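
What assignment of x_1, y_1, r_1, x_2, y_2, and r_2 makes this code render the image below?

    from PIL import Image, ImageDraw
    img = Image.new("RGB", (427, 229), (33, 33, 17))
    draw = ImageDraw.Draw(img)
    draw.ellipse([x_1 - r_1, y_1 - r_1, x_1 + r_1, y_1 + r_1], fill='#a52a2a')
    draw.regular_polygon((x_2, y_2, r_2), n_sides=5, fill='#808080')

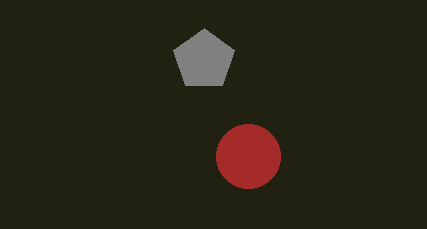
x_1 = 248
y_1 = 156
r_1 = 32
x_2 = 204
y_2 = 60
r_2 = 32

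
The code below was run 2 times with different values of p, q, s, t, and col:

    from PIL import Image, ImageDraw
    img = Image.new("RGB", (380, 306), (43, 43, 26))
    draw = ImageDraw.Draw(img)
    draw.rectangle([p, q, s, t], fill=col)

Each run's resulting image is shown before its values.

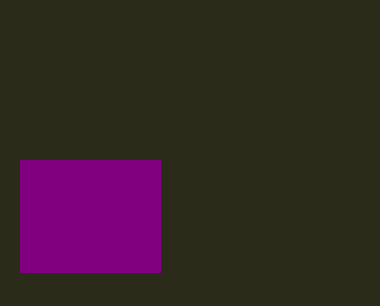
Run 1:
p = 20, q = 160, s = 160, t = 272, col = 'purple'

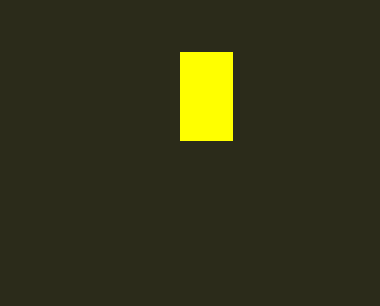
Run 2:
p = 180, q = 52, s = 232, t = 140, col = 'yellow'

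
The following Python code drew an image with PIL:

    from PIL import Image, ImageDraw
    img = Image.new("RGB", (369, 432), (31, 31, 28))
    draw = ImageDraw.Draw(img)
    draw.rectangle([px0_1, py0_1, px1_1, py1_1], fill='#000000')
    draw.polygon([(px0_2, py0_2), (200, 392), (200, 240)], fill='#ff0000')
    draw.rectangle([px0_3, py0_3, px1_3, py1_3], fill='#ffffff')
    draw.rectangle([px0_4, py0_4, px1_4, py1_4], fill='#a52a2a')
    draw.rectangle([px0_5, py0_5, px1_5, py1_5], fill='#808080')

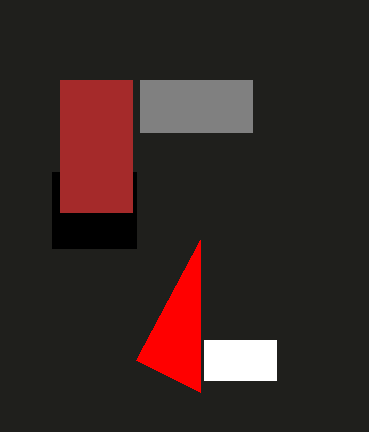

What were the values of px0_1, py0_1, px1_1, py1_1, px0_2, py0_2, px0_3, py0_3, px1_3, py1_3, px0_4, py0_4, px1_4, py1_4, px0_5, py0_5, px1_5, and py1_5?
px0_1 = 52, py0_1 = 172, px1_1 = 136, py1_1 = 248, px0_2 = 136, py0_2 = 360, px0_3 = 204, py0_3 = 340, px1_3 = 276, py1_3 = 380, px0_4 = 60, py0_4 = 80, px1_4 = 132, py1_4 = 212, px0_5 = 140, py0_5 = 80, px1_5 = 252, py1_5 = 132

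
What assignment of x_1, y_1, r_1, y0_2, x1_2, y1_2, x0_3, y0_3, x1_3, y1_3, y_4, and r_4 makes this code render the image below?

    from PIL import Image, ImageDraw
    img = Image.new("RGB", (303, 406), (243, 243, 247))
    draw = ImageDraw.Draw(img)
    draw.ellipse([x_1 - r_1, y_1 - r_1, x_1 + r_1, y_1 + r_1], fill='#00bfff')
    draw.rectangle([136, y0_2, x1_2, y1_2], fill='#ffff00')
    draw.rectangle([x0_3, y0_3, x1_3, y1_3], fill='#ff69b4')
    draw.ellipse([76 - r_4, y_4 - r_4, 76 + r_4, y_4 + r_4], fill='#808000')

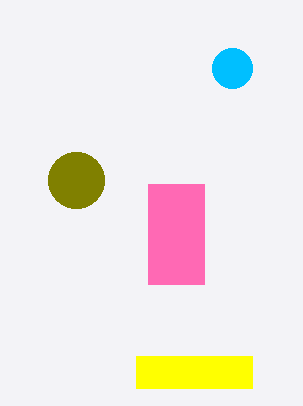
x_1 = 232, y_1 = 68, r_1 = 20, y0_2 = 356, x1_2 = 252, y1_2 = 388, x0_3 = 148, y0_3 = 184, x1_3 = 204, y1_3 = 284, y_4 = 180, r_4 = 28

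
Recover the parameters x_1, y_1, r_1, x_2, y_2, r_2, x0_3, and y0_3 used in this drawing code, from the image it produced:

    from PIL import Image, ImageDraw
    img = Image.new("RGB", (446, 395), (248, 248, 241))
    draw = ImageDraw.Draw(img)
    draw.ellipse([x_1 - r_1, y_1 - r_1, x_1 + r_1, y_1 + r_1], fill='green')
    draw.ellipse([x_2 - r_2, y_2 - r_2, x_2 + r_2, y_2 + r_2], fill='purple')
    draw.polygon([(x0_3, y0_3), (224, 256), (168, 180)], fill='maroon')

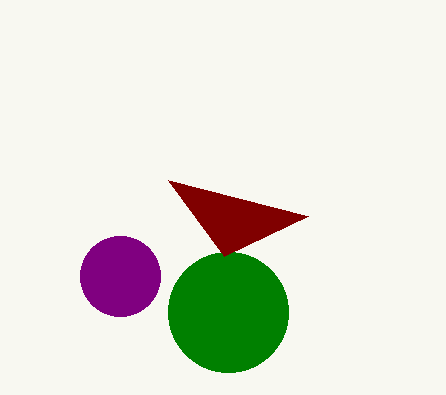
x_1 = 228, y_1 = 312, r_1 = 60, x_2 = 120, y_2 = 276, r_2 = 40, x0_3 = 308, y0_3 = 216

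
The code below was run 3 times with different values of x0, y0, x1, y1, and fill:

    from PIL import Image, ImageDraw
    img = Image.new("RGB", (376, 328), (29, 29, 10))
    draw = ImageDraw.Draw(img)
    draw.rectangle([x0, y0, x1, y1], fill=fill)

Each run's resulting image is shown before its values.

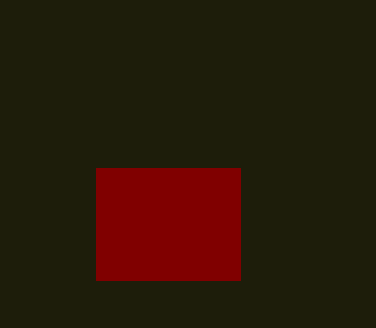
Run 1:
x0 = 96
y0 = 168
x1 = 240
y1 = 280
fill = 'maroon'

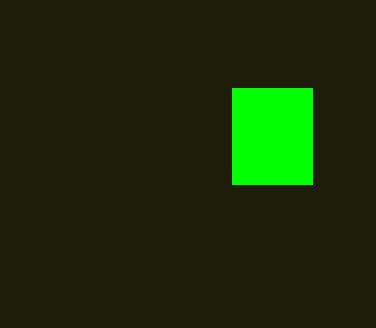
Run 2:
x0 = 232, y0 = 88, x1 = 312, y1 = 184, fill = 'lime'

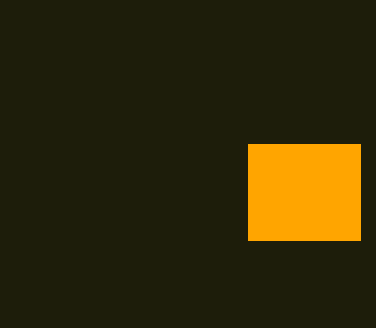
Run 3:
x0 = 248
y0 = 144
x1 = 360
y1 = 240
fill = 'orange'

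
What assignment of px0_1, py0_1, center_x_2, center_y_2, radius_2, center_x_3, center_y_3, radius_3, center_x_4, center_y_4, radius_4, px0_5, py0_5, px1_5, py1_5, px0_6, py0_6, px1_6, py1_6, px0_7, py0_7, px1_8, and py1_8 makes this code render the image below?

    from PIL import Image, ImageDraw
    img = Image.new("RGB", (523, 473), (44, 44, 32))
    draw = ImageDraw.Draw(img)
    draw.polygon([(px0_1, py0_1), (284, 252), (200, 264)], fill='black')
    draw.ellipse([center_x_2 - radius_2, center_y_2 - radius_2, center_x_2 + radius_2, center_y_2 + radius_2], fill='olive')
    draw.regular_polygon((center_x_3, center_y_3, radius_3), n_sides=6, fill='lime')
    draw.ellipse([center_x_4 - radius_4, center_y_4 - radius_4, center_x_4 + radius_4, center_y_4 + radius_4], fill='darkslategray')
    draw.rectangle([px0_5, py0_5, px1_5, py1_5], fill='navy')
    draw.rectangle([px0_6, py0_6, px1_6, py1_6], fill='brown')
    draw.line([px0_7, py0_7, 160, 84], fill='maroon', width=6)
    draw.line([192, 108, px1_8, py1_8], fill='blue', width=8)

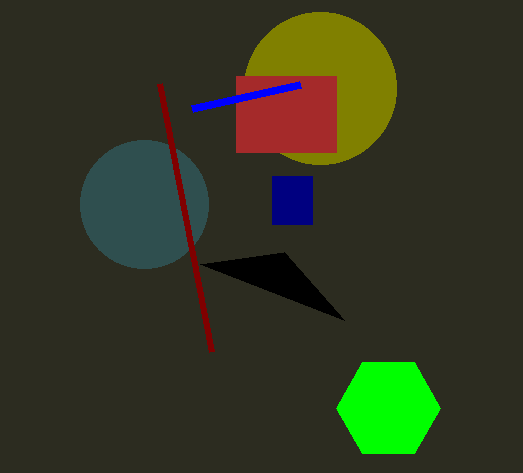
px0_1 = 344; py0_1 = 320; center_x_2 = 320; center_y_2 = 88; radius_2 = 76; center_x_3 = 388; center_y_3 = 408; radius_3 = 52; center_x_4 = 144; center_y_4 = 204; radius_4 = 64; px0_5 = 272; py0_5 = 176; px1_5 = 312; py1_5 = 224; px0_6 = 236; py0_6 = 76; px1_6 = 336; py1_6 = 152; px0_7 = 212; py0_7 = 352; px1_8 = 300; py1_8 = 84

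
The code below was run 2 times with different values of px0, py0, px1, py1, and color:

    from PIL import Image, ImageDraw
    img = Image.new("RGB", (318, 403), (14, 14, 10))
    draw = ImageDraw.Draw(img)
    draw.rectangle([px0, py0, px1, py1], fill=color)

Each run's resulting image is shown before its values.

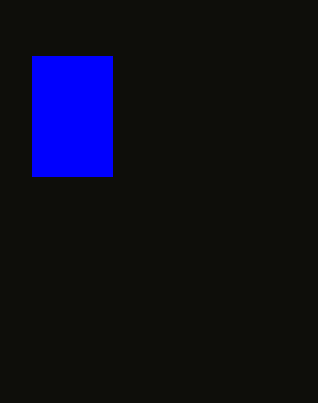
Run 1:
px0 = 32, py0 = 56, px1 = 112, py1 = 176, color = 'blue'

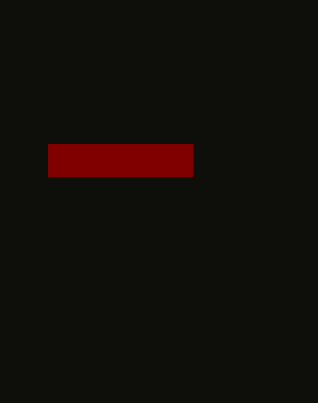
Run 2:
px0 = 48, py0 = 144, px1 = 192, py1 = 176, color = 'maroon'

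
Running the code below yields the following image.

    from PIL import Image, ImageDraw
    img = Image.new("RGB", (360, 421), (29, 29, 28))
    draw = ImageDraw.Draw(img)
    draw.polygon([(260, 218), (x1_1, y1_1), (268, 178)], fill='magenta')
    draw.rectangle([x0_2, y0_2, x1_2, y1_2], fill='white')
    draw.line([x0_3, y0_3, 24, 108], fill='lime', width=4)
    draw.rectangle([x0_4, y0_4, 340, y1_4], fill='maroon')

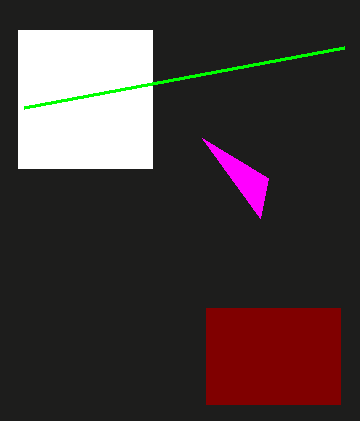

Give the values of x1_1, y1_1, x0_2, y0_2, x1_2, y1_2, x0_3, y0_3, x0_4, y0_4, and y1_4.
x1_1 = 202; y1_1 = 138; x0_2 = 18; y0_2 = 30; x1_2 = 152; y1_2 = 168; x0_3 = 344; y0_3 = 48; x0_4 = 206; y0_4 = 308; y1_4 = 404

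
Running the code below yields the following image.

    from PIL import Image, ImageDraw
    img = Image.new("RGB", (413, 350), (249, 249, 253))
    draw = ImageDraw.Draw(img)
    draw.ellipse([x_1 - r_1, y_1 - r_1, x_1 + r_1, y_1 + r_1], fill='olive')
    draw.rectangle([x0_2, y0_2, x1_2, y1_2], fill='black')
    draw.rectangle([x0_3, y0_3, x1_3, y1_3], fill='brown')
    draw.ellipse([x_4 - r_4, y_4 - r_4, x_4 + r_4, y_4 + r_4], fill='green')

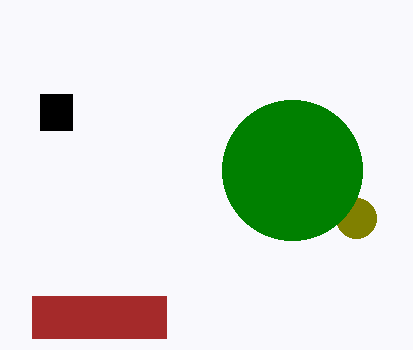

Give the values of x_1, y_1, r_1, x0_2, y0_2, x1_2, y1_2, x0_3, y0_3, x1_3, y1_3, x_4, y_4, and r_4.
x_1 = 356, y_1 = 218, r_1 = 20, x0_2 = 40, y0_2 = 94, x1_2 = 72, y1_2 = 130, x0_3 = 32, y0_3 = 296, x1_3 = 166, y1_3 = 338, x_4 = 292, y_4 = 170, r_4 = 70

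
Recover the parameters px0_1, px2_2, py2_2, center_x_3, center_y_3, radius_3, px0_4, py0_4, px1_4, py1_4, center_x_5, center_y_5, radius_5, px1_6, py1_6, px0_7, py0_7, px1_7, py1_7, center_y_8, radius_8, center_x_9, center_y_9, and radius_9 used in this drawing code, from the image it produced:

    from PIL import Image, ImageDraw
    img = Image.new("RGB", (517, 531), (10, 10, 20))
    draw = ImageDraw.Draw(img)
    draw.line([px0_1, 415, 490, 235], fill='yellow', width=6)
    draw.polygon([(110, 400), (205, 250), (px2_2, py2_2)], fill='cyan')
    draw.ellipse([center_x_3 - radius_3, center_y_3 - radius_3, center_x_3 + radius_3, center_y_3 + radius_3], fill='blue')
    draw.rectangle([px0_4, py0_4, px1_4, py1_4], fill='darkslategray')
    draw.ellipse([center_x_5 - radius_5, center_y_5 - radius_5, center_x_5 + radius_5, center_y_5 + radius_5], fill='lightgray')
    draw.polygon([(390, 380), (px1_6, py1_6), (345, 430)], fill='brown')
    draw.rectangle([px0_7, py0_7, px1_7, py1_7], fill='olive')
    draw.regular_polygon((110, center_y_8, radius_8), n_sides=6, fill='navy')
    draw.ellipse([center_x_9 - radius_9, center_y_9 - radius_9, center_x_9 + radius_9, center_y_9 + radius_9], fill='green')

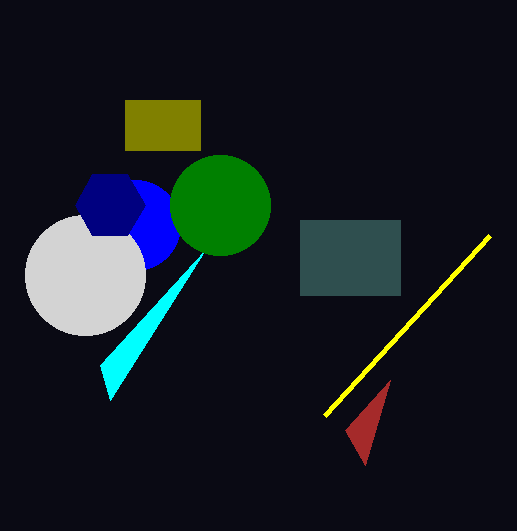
px0_1 = 325
px2_2 = 100
py2_2 = 365
center_x_3 = 135
center_y_3 = 225
radius_3 = 45
px0_4 = 300
py0_4 = 220
px1_4 = 400
py1_4 = 295
center_x_5 = 85
center_y_5 = 275
radius_5 = 60
px1_6 = 365
py1_6 = 465
px0_7 = 125
py0_7 = 100
px1_7 = 200
py1_7 = 150
center_y_8 = 205
radius_8 = 35
center_x_9 = 220
center_y_9 = 205
radius_9 = 50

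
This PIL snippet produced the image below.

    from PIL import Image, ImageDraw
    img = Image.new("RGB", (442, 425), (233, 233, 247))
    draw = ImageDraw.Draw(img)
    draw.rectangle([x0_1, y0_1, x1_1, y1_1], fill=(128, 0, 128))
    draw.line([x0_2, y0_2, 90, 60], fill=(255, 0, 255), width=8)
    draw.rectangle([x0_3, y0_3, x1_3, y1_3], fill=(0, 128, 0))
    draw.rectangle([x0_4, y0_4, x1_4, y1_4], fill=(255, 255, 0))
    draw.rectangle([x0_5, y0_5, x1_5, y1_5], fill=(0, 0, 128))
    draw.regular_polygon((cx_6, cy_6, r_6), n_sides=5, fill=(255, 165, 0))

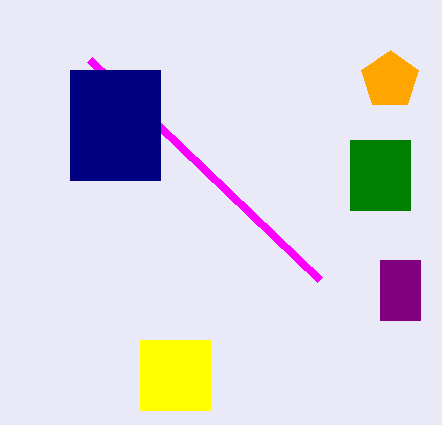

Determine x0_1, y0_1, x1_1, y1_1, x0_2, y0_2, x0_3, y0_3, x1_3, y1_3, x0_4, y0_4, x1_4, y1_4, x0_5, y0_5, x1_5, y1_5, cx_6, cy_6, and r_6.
x0_1 = 380
y0_1 = 260
x1_1 = 420
y1_1 = 320
x0_2 = 320
y0_2 = 280
x0_3 = 350
y0_3 = 140
x1_3 = 410
y1_3 = 210
x0_4 = 140
y0_4 = 340
x1_4 = 210
y1_4 = 410
x0_5 = 70
y0_5 = 70
x1_5 = 160
y1_5 = 180
cx_6 = 390
cy_6 = 80
r_6 = 30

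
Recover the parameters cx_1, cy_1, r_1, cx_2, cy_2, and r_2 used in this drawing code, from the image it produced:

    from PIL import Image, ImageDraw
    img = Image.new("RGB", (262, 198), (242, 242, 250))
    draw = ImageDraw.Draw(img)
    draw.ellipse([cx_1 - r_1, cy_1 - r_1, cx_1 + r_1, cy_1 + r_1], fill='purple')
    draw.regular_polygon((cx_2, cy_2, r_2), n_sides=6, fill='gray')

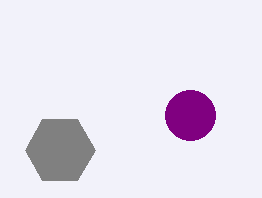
cx_1 = 190, cy_1 = 115, r_1 = 25, cx_2 = 60, cy_2 = 150, r_2 = 35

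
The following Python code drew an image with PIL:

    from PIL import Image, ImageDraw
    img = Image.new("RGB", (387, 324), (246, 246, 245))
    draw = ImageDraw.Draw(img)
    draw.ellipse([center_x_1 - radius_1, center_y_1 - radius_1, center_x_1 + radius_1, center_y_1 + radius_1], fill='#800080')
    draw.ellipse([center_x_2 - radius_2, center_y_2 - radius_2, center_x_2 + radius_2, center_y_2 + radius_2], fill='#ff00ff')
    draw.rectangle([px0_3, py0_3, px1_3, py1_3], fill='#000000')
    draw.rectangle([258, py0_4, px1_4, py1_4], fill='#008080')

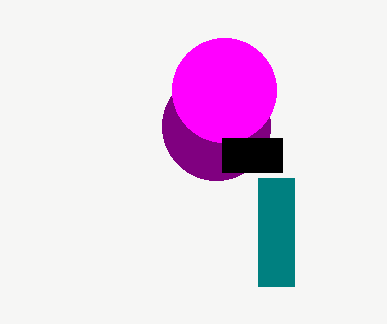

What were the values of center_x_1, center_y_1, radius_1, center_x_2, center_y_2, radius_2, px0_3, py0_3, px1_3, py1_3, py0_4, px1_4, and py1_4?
center_x_1 = 216, center_y_1 = 126, radius_1 = 54, center_x_2 = 224, center_y_2 = 90, radius_2 = 52, px0_3 = 222, py0_3 = 138, px1_3 = 282, py1_3 = 172, py0_4 = 178, px1_4 = 294, py1_4 = 286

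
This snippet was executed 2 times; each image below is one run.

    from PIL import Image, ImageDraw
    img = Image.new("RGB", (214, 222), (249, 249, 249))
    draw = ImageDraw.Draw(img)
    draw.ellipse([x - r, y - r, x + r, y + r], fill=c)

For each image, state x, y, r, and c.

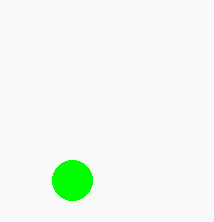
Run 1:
x = 72
y = 180
r = 20
c = 'lime'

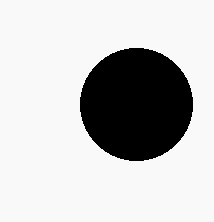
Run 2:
x = 136; y = 104; r = 56; c = 'black'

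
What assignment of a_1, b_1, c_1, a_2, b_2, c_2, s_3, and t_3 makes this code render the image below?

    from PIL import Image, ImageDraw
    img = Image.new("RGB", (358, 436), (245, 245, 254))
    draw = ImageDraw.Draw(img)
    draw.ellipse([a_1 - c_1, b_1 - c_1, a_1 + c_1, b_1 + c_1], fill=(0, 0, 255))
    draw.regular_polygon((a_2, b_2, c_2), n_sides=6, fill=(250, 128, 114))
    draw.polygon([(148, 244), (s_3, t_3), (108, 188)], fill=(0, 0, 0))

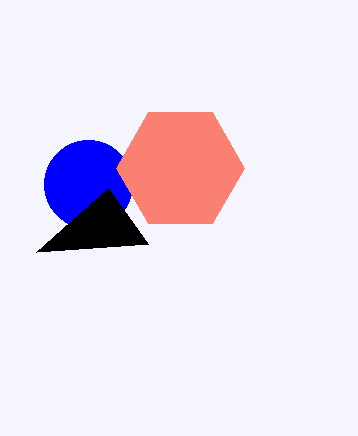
a_1 = 88; b_1 = 184; c_1 = 44; a_2 = 180; b_2 = 168; c_2 = 64; s_3 = 36; t_3 = 252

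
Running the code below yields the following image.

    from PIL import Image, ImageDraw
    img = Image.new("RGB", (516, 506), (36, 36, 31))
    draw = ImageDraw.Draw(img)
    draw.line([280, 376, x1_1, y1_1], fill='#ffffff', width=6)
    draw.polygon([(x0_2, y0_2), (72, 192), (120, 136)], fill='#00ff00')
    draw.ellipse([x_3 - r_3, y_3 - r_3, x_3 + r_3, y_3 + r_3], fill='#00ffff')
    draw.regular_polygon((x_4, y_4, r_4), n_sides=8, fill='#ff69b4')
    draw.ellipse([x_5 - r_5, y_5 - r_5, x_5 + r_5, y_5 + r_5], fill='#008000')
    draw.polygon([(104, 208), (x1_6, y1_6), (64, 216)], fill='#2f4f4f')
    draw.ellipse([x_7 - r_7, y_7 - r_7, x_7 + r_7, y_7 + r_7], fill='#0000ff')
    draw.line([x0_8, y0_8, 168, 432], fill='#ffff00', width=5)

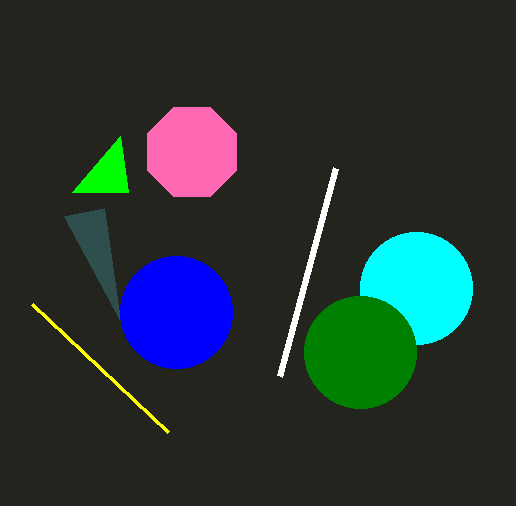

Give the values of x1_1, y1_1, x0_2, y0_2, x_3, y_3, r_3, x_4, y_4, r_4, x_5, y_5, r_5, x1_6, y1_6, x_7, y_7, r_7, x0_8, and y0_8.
x1_1 = 336; y1_1 = 168; x0_2 = 128; y0_2 = 192; x_3 = 416; y_3 = 288; r_3 = 56; x_4 = 192; y_4 = 152; r_4 = 48; x_5 = 360; y_5 = 352; r_5 = 56; x1_6 = 120; y1_6 = 320; x_7 = 176; y_7 = 312; r_7 = 56; x0_8 = 32; y0_8 = 304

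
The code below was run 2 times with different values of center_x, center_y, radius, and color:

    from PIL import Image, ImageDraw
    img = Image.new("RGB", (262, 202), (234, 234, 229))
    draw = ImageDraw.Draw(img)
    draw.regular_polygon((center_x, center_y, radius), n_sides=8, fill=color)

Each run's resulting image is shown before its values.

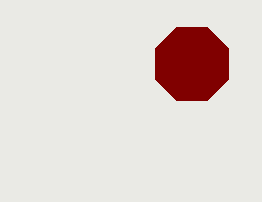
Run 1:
center_x = 192; center_y = 64; radius = 40; color = 'maroon'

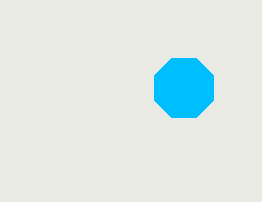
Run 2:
center_x = 184; center_y = 88; radius = 32; color = 'deepskyblue'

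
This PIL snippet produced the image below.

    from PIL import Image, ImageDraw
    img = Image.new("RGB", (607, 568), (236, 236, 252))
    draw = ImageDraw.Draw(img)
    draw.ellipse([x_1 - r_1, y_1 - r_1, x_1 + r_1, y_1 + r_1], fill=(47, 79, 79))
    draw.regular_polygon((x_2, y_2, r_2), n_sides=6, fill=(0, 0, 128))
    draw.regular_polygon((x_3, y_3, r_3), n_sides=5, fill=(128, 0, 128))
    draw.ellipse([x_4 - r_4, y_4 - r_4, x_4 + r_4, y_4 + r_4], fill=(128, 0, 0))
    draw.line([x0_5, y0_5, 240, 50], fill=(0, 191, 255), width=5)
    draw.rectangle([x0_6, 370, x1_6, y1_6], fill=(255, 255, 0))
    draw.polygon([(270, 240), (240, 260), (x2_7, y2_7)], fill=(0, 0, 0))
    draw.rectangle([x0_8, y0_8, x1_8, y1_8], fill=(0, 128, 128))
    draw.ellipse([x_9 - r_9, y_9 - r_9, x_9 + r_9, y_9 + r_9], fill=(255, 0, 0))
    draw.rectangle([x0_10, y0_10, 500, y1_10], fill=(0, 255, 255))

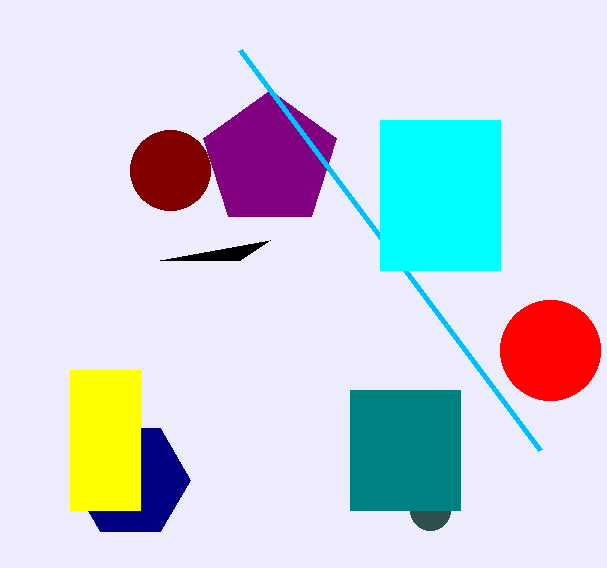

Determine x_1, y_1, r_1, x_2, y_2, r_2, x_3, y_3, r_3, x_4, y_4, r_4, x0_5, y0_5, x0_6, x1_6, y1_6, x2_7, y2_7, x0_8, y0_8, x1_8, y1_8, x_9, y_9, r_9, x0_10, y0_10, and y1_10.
x_1 = 430
y_1 = 510
r_1 = 20
x_2 = 130
y_2 = 480
r_2 = 60
x_3 = 270
y_3 = 160
r_3 = 70
x_4 = 170
y_4 = 170
r_4 = 40
x0_5 = 540
y0_5 = 450
x0_6 = 70
x1_6 = 140
y1_6 = 510
x2_7 = 160
y2_7 = 260
x0_8 = 350
y0_8 = 390
x1_8 = 460
y1_8 = 510
x_9 = 550
y_9 = 350
r_9 = 50
x0_10 = 380
y0_10 = 120
y1_10 = 270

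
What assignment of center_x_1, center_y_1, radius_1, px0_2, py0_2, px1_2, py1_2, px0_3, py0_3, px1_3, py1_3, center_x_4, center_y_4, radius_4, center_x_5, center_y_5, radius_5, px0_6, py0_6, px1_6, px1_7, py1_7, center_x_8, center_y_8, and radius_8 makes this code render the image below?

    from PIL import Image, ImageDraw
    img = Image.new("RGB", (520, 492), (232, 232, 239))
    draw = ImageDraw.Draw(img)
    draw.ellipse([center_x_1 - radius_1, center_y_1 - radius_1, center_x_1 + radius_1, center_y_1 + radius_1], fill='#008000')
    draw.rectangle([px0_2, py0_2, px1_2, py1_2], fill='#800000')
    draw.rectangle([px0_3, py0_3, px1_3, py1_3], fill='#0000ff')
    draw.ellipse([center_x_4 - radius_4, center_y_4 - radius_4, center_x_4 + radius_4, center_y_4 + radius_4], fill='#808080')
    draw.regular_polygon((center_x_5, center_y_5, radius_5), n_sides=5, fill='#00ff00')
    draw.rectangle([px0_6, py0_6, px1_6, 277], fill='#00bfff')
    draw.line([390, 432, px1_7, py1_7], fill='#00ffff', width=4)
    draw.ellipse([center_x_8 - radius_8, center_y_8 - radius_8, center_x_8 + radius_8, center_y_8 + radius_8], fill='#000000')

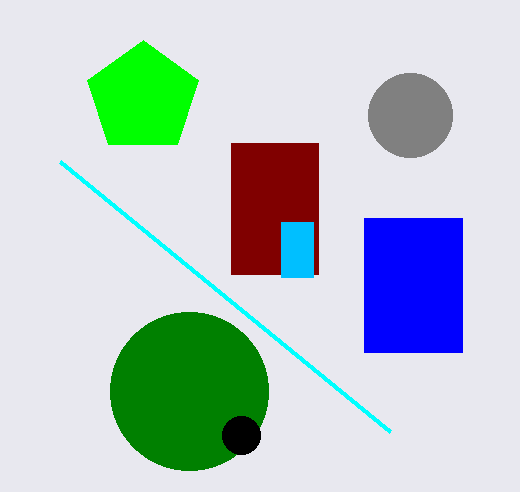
center_x_1 = 189
center_y_1 = 391
radius_1 = 79
px0_2 = 231
py0_2 = 143
px1_2 = 318
py1_2 = 274
px0_3 = 364
py0_3 = 218
px1_3 = 462
py1_3 = 352
center_x_4 = 410
center_y_4 = 115
radius_4 = 42
center_x_5 = 143
center_y_5 = 98
radius_5 = 58
px0_6 = 281
py0_6 = 222
px1_6 = 313
px1_7 = 60
py1_7 = 162
center_x_8 = 241
center_y_8 = 435
radius_8 = 19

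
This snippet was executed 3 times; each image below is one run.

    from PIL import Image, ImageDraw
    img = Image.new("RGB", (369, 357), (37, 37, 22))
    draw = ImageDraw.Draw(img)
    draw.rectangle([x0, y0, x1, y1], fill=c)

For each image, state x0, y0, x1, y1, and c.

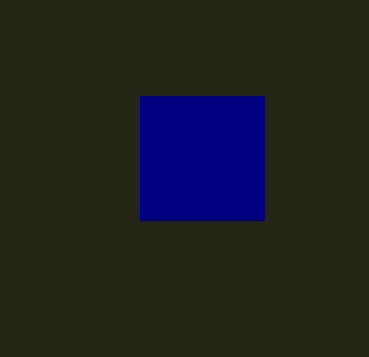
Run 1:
x0 = 140; y0 = 96; x1 = 264; y1 = 220; c = 'navy'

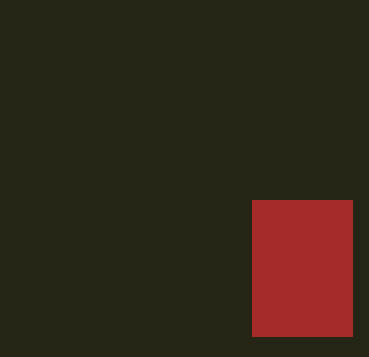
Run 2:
x0 = 252
y0 = 200
x1 = 352
y1 = 336
c = 'brown'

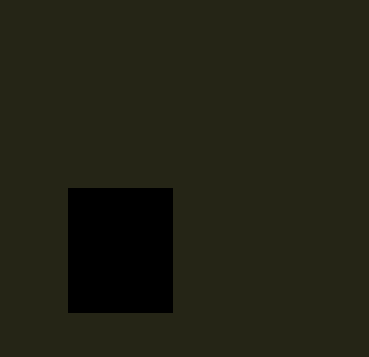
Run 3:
x0 = 68
y0 = 188
x1 = 172
y1 = 312
c = 'black'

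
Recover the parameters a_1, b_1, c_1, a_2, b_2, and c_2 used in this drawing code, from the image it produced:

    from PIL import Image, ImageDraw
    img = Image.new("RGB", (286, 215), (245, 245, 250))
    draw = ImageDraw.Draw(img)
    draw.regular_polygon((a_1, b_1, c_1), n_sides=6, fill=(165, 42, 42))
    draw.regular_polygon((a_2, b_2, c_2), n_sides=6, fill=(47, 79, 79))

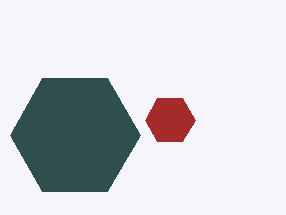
a_1 = 170
b_1 = 120
c_1 = 25
a_2 = 75
b_2 = 135
c_2 = 65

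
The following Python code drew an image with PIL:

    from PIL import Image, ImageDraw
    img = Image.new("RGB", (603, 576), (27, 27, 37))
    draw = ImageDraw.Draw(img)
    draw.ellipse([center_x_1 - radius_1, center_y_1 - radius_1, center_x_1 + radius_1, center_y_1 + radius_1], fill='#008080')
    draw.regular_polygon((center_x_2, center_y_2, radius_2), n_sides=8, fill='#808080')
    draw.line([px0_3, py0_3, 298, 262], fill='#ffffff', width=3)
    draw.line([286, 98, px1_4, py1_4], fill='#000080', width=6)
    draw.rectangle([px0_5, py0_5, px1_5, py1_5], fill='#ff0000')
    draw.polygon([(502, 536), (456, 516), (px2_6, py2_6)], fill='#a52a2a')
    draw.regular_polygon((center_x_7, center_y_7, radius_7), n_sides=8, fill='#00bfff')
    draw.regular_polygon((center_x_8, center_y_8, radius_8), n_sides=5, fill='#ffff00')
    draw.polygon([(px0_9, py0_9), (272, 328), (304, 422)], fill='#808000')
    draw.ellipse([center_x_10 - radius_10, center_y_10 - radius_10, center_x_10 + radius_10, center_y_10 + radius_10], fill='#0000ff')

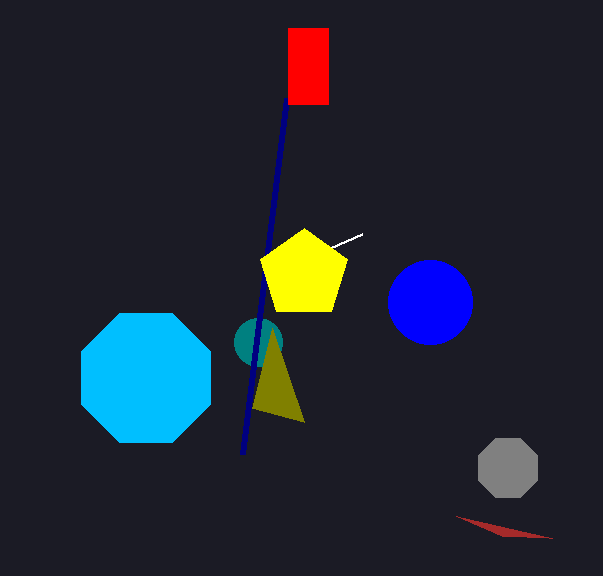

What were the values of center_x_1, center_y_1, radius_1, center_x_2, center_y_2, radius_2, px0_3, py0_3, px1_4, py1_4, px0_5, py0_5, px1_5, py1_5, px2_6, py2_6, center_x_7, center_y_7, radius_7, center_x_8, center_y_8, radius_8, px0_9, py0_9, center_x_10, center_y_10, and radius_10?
center_x_1 = 258, center_y_1 = 342, radius_1 = 24, center_x_2 = 508, center_y_2 = 468, radius_2 = 32, px0_3 = 362, py0_3 = 234, px1_4 = 242, py1_4 = 454, px0_5 = 288, py0_5 = 28, px1_5 = 328, py1_5 = 104, px2_6 = 552, py2_6 = 538, center_x_7 = 146, center_y_7 = 378, radius_7 = 70, center_x_8 = 304, center_y_8 = 274, radius_8 = 46, px0_9 = 252, py0_9 = 408, center_x_10 = 430, center_y_10 = 302, radius_10 = 42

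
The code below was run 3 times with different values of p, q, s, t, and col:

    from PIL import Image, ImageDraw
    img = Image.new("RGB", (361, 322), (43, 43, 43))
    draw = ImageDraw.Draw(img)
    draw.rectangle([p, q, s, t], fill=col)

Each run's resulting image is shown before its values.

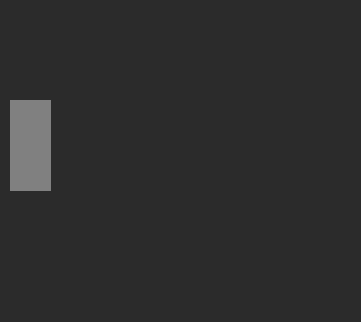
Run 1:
p = 10, q = 100, s = 50, t = 190, col = 'gray'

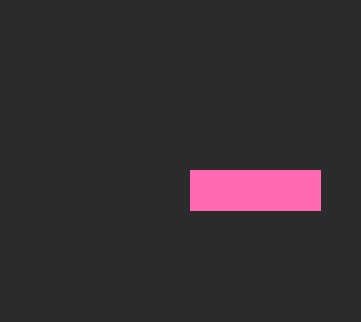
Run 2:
p = 190
q = 170
s = 320
t = 210
col = 'hotpink'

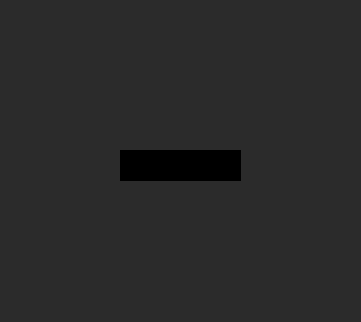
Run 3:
p = 120
q = 150
s = 240
t = 180
col = 'black'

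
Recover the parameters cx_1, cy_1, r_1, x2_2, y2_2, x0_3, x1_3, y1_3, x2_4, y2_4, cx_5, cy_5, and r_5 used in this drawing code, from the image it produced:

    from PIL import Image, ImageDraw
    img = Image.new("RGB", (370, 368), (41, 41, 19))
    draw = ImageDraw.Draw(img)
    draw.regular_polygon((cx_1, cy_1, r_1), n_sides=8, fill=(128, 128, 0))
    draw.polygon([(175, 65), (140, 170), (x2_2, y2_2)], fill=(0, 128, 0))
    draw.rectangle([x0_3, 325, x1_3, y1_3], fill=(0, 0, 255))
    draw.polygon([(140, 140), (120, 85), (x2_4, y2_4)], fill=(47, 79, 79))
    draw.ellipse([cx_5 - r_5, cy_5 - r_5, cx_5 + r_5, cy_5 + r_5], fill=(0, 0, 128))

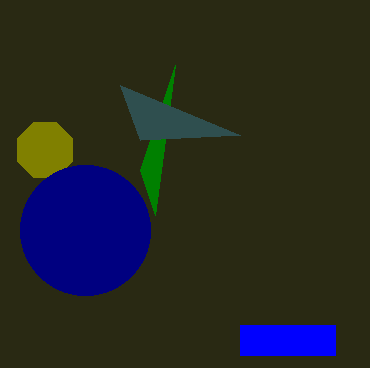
cx_1 = 45; cy_1 = 150; r_1 = 30; x2_2 = 155; y2_2 = 215; x0_3 = 240; x1_3 = 335; y1_3 = 355; x2_4 = 240; y2_4 = 135; cx_5 = 85; cy_5 = 230; r_5 = 65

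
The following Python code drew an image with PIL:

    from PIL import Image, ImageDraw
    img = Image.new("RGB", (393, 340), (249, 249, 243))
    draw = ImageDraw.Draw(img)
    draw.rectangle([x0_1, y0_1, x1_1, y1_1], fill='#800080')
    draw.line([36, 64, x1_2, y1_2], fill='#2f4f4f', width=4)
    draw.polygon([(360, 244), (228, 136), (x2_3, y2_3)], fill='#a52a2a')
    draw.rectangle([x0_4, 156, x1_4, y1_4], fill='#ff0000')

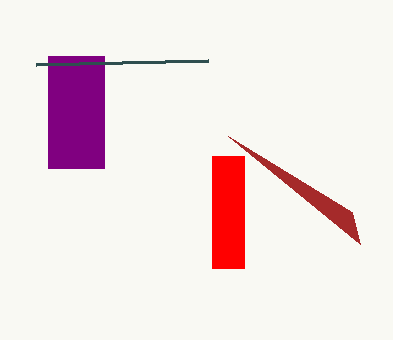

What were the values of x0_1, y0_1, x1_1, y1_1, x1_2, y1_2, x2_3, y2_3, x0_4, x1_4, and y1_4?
x0_1 = 48, y0_1 = 56, x1_1 = 104, y1_1 = 168, x1_2 = 208, y1_2 = 60, x2_3 = 352, y2_3 = 212, x0_4 = 212, x1_4 = 244, y1_4 = 268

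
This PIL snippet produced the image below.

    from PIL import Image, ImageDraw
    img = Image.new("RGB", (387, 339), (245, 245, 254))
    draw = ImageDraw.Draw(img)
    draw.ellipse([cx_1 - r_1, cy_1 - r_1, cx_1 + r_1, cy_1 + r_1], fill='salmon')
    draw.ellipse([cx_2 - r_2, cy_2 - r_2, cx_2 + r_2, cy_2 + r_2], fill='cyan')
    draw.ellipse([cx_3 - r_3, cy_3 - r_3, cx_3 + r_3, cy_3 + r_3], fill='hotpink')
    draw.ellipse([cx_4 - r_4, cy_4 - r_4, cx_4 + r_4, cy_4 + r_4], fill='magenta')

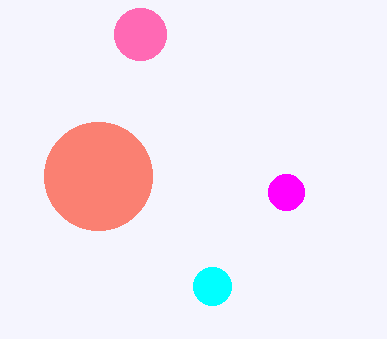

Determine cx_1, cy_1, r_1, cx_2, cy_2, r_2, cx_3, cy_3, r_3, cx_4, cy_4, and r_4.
cx_1 = 98
cy_1 = 176
r_1 = 54
cx_2 = 212
cy_2 = 286
r_2 = 19
cx_3 = 140
cy_3 = 34
r_3 = 26
cx_4 = 286
cy_4 = 192
r_4 = 18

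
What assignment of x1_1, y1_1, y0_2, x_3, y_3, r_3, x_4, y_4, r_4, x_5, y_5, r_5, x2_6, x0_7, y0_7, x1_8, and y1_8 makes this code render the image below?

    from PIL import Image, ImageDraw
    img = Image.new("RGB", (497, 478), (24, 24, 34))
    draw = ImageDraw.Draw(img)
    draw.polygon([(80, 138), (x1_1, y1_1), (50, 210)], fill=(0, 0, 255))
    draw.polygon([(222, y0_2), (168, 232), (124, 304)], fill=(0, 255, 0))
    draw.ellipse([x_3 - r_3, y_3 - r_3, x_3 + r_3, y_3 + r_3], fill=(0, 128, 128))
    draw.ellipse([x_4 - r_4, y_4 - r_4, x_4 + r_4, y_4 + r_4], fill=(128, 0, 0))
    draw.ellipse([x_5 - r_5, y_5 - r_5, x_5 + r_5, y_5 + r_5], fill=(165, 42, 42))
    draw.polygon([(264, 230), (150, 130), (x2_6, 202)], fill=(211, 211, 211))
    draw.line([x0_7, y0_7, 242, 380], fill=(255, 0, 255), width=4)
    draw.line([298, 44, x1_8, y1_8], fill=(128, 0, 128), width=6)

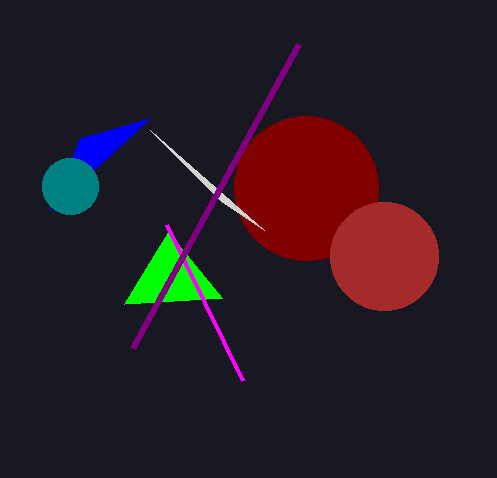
x1_1 = 150, y1_1 = 118, y0_2 = 298, x_3 = 70, y_3 = 186, r_3 = 28, x_4 = 306, y_4 = 188, r_4 = 72, x_5 = 384, y_5 = 256, r_5 = 54, x2_6 = 222, x0_7 = 166, y0_7 = 224, x1_8 = 132, y1_8 = 348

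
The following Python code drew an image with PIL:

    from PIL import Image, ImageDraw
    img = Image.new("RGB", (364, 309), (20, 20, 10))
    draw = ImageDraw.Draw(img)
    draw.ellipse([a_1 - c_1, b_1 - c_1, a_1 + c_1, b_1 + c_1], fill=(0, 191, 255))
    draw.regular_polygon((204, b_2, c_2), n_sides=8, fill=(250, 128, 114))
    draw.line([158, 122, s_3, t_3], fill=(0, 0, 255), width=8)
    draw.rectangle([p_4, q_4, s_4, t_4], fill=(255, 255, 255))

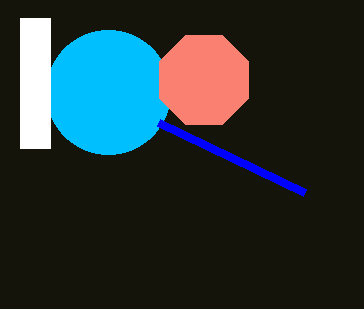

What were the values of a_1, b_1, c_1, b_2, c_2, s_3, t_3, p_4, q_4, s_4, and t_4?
a_1 = 108
b_1 = 92
c_1 = 62
b_2 = 80
c_2 = 48
s_3 = 304
t_3 = 192
p_4 = 20
q_4 = 18
s_4 = 50
t_4 = 148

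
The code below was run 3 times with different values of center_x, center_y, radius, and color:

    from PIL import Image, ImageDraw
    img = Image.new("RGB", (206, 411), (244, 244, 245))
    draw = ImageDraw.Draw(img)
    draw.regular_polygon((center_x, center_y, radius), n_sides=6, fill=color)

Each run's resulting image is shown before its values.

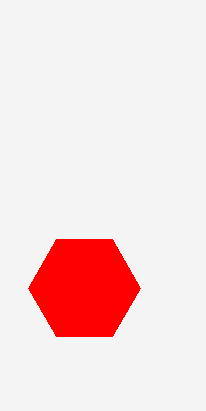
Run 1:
center_x = 84; center_y = 288; radius = 56; color = 'red'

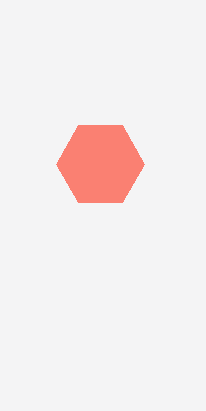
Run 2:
center_x = 100; center_y = 164; radius = 44; color = 'salmon'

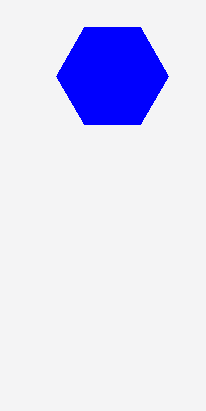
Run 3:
center_x = 112
center_y = 76
radius = 56
color = 'blue'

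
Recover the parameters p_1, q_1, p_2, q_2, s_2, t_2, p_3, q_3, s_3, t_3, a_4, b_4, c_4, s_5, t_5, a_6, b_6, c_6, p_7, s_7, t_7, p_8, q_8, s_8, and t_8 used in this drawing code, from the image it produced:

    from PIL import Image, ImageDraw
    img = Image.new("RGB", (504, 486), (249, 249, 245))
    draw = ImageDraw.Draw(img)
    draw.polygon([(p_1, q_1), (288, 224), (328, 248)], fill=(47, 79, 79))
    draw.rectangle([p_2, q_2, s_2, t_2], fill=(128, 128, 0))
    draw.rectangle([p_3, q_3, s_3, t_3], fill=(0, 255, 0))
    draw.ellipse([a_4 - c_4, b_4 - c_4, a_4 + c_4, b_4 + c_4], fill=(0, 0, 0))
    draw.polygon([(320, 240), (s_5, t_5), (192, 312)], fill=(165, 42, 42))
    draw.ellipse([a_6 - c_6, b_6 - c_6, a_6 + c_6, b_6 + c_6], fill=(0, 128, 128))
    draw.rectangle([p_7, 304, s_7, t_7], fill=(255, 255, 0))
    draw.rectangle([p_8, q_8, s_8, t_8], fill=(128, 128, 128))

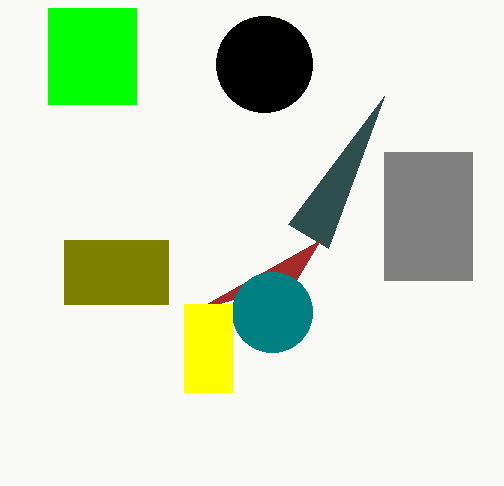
p_1 = 384, q_1 = 96, p_2 = 64, q_2 = 240, s_2 = 168, t_2 = 304, p_3 = 48, q_3 = 8, s_3 = 136, t_3 = 104, a_4 = 264, b_4 = 64, c_4 = 48, s_5 = 296, t_5 = 280, a_6 = 272, b_6 = 312, c_6 = 40, p_7 = 184, s_7 = 232, t_7 = 392, p_8 = 384, q_8 = 152, s_8 = 472, t_8 = 280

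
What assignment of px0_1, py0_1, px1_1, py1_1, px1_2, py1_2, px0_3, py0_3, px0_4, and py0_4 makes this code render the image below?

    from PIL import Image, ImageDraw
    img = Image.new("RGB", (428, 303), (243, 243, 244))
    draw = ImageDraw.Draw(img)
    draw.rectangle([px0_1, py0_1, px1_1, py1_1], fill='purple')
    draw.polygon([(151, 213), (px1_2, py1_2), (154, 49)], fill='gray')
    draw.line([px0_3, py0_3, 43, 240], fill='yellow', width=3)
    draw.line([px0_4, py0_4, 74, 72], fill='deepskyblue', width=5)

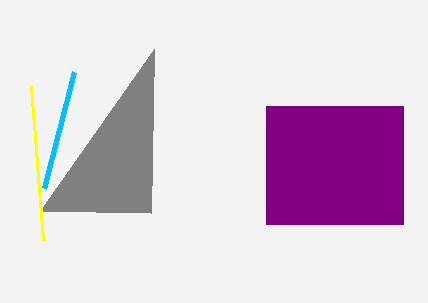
px0_1 = 266
py0_1 = 106
px1_1 = 403
py1_1 = 224
px1_2 = 40
py1_2 = 211
px0_3 = 31
py0_3 = 86
px0_4 = 44
py0_4 = 188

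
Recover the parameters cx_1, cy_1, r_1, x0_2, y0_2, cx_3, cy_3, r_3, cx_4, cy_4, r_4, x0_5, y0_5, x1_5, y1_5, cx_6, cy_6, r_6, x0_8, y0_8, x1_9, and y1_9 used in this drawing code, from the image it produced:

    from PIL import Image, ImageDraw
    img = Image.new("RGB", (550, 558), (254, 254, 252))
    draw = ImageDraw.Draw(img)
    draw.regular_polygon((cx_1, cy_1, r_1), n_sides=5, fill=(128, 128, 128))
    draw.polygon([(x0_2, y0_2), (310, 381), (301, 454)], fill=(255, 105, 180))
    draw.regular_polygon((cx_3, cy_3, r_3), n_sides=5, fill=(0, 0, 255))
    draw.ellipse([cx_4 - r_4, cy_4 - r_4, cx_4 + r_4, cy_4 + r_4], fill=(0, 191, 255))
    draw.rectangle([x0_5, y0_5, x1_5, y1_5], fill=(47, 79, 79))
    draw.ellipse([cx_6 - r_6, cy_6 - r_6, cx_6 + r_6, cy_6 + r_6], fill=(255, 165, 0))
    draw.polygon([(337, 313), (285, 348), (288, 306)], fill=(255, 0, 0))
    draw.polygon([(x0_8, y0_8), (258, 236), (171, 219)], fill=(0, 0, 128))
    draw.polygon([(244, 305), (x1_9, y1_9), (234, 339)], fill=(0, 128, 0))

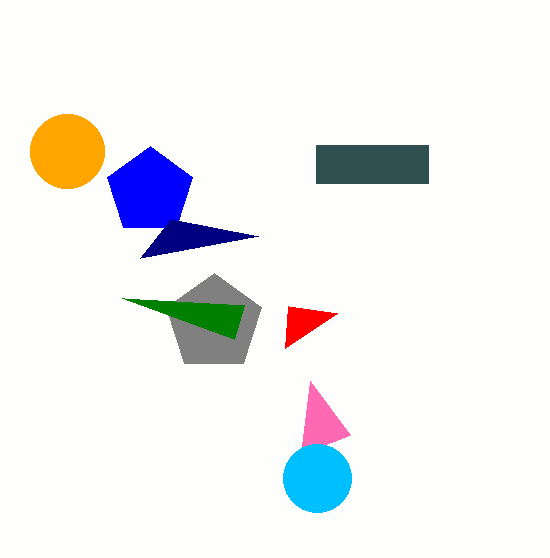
cx_1 = 214
cy_1 = 323
r_1 = 50
x0_2 = 350
y0_2 = 435
cx_3 = 150
cy_3 = 191
r_3 = 45
cx_4 = 317
cy_4 = 478
r_4 = 34
x0_5 = 316
y0_5 = 145
x1_5 = 428
y1_5 = 183
cx_6 = 67
cy_6 = 151
r_6 = 37
x0_8 = 140
y0_8 = 258
x1_9 = 122
y1_9 = 298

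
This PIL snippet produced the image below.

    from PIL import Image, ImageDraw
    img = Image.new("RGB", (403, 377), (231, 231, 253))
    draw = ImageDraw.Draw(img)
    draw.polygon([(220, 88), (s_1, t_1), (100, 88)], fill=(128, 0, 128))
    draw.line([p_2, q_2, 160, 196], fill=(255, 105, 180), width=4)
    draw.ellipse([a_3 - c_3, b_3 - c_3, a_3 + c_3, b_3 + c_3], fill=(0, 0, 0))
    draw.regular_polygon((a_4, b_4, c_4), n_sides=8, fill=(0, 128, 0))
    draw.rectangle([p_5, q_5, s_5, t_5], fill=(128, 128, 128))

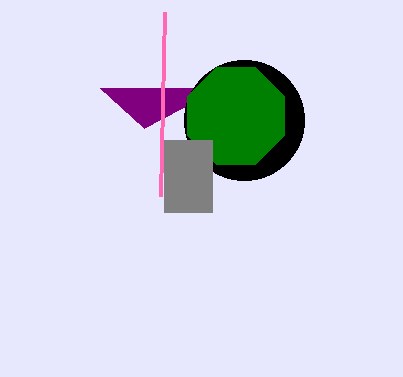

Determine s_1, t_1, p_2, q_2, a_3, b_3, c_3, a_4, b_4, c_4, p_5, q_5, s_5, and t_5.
s_1 = 144
t_1 = 128
p_2 = 164
q_2 = 12
a_3 = 244
b_3 = 120
c_3 = 60
a_4 = 236
b_4 = 116
c_4 = 52
p_5 = 164
q_5 = 140
s_5 = 212
t_5 = 212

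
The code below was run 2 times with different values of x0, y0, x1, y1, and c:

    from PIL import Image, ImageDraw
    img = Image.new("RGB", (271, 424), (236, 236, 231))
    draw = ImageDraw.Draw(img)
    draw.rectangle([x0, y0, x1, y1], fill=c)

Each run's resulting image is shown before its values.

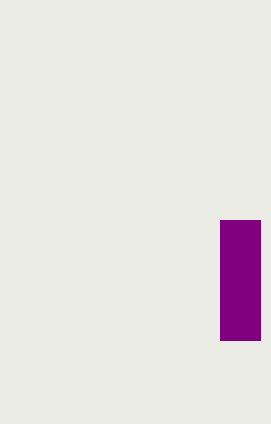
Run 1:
x0 = 220, y0 = 220, x1 = 260, y1 = 340, c = 'purple'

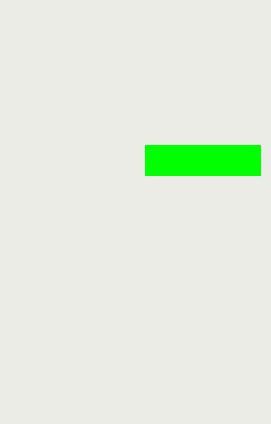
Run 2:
x0 = 145
y0 = 145
x1 = 260
y1 = 175
c = 'lime'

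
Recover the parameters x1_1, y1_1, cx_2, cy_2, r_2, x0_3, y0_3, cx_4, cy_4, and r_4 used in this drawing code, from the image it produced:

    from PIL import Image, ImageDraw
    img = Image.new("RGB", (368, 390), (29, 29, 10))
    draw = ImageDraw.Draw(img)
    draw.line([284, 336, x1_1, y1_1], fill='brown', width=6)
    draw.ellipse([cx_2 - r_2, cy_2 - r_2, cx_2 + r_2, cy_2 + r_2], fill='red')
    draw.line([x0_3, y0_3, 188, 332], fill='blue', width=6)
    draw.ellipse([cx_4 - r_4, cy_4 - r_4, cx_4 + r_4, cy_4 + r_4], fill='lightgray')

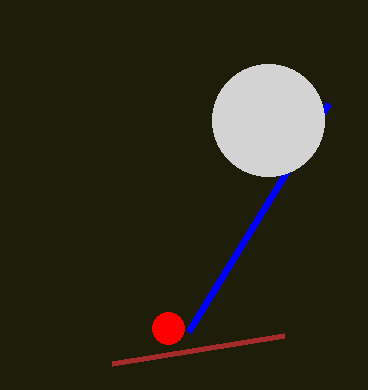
x1_1 = 112, y1_1 = 364, cx_2 = 168, cy_2 = 328, r_2 = 16, x0_3 = 328, y0_3 = 104, cx_4 = 268, cy_4 = 120, r_4 = 56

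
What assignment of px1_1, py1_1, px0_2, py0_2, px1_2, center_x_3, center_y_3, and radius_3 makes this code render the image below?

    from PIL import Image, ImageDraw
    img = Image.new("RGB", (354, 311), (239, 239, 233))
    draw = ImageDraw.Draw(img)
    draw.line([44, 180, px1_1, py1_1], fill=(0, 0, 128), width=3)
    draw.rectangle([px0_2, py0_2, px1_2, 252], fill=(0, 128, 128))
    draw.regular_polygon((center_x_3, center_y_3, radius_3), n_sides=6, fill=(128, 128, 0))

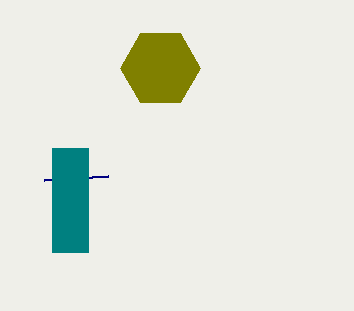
px1_1 = 108; py1_1 = 176; px0_2 = 52; py0_2 = 148; px1_2 = 88; center_x_3 = 160; center_y_3 = 68; radius_3 = 40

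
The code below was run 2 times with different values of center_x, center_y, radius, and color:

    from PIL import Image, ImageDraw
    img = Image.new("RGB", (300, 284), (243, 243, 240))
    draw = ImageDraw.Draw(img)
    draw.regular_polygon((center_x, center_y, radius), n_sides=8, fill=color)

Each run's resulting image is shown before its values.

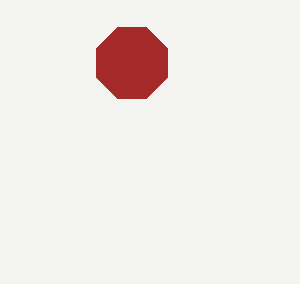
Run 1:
center_x = 132; center_y = 63; radius = 38; color = 'brown'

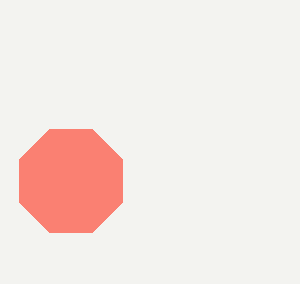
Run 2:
center_x = 71; center_y = 181; radius = 56; color = 'salmon'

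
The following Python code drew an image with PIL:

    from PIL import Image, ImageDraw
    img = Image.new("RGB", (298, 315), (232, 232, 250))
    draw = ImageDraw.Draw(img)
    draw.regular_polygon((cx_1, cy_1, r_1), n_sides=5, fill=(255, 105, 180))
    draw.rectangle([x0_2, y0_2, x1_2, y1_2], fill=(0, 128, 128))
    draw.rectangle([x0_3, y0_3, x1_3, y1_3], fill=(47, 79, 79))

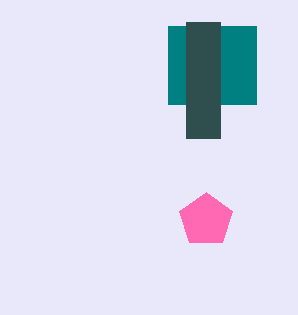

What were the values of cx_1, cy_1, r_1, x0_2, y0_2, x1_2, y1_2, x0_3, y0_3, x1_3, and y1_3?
cx_1 = 206
cy_1 = 220
r_1 = 28
x0_2 = 168
y0_2 = 26
x1_2 = 256
y1_2 = 104
x0_3 = 186
y0_3 = 22
x1_3 = 220
y1_3 = 138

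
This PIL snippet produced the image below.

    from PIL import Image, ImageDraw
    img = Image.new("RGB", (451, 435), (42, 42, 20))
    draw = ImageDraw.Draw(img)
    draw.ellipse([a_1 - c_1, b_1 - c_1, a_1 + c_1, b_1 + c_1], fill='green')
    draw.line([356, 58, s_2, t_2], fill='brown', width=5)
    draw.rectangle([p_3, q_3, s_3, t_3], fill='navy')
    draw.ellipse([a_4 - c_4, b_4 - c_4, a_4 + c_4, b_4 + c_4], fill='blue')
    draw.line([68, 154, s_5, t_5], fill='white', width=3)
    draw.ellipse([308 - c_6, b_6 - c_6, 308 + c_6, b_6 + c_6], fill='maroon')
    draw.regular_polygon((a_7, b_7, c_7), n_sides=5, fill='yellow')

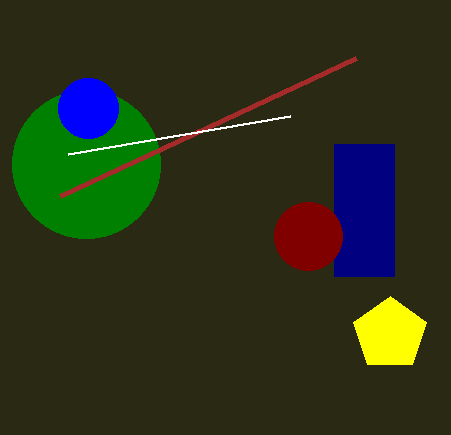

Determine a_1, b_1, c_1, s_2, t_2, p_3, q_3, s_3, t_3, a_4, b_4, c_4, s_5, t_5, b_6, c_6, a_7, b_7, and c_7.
a_1 = 86; b_1 = 164; c_1 = 74; s_2 = 60; t_2 = 196; p_3 = 334; q_3 = 144; s_3 = 394; t_3 = 276; a_4 = 88; b_4 = 108; c_4 = 30; s_5 = 290; t_5 = 116; b_6 = 236; c_6 = 34; a_7 = 390; b_7 = 334; c_7 = 38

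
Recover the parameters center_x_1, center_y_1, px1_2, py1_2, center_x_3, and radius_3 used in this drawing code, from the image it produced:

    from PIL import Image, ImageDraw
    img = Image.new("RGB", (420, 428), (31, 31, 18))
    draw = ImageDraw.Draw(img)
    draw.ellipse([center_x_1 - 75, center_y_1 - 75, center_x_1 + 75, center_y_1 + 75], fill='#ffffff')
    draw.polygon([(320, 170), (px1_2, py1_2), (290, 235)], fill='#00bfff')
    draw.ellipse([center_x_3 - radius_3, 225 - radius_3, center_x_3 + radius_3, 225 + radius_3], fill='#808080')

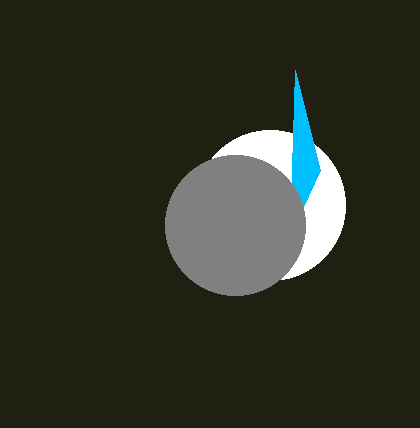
center_x_1 = 270
center_y_1 = 205
px1_2 = 295
py1_2 = 70
center_x_3 = 235
radius_3 = 70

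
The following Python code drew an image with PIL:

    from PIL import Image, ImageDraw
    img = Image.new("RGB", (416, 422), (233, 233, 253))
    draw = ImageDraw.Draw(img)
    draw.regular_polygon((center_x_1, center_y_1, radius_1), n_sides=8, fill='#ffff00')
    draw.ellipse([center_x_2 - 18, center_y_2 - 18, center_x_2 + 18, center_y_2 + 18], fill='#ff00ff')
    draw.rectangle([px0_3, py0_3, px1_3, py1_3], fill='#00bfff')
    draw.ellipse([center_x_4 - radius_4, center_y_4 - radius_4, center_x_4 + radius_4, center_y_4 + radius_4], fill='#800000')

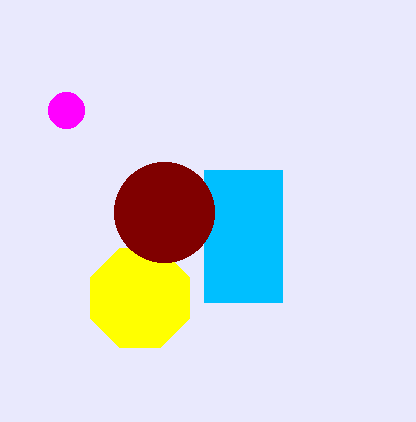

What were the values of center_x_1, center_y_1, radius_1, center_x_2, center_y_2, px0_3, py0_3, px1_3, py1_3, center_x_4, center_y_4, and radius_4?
center_x_1 = 140, center_y_1 = 298, radius_1 = 54, center_x_2 = 66, center_y_2 = 110, px0_3 = 204, py0_3 = 170, px1_3 = 282, py1_3 = 302, center_x_4 = 164, center_y_4 = 212, radius_4 = 50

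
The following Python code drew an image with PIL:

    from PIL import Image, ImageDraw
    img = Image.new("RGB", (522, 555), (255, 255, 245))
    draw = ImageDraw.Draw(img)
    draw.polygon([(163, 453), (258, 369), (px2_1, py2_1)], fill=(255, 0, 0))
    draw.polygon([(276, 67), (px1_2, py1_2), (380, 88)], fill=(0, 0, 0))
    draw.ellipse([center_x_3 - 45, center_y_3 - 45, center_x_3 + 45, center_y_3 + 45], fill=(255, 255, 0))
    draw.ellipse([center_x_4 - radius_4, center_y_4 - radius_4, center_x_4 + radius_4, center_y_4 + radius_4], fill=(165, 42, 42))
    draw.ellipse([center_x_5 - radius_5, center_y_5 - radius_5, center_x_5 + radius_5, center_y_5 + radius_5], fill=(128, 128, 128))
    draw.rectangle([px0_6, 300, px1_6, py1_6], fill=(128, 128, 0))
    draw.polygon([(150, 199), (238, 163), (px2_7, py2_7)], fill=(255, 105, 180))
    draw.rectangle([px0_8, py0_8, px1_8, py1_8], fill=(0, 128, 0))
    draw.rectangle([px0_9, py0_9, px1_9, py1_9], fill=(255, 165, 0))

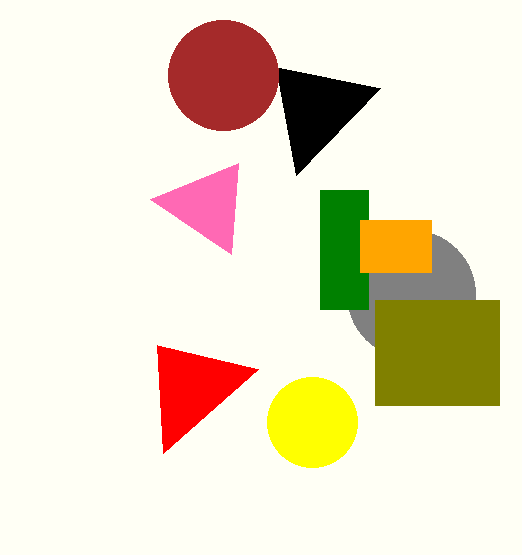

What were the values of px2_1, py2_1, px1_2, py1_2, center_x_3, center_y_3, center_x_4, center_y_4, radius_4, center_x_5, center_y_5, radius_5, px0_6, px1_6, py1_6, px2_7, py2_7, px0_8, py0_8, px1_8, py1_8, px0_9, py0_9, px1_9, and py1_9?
px2_1 = 157, py2_1 = 345, px1_2 = 296, py1_2 = 175, center_x_3 = 312, center_y_3 = 422, center_x_4 = 223, center_y_4 = 75, radius_4 = 55, center_x_5 = 411, center_y_5 = 294, radius_5 = 64, px0_6 = 375, px1_6 = 499, py1_6 = 405, px2_7 = 231, py2_7 = 254, px0_8 = 320, py0_8 = 190, px1_8 = 368, py1_8 = 309, px0_9 = 360, py0_9 = 220, px1_9 = 431, py1_9 = 272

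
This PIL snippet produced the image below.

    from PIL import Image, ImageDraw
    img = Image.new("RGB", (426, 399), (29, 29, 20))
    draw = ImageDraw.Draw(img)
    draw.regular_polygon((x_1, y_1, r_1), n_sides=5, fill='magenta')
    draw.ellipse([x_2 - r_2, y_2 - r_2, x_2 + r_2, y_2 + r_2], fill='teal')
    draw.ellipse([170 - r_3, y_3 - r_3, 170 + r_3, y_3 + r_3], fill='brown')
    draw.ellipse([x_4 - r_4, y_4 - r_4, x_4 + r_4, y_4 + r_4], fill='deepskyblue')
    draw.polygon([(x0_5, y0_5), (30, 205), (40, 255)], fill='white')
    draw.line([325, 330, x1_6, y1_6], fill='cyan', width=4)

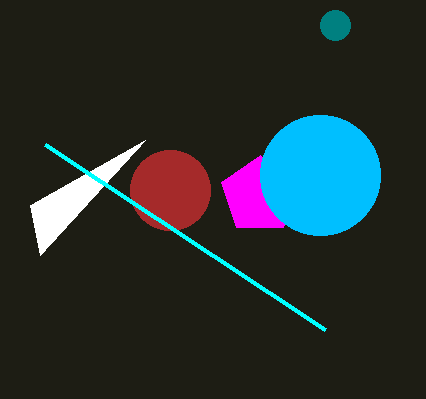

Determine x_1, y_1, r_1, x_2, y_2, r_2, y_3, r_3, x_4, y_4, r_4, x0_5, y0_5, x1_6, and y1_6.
x_1 = 260
y_1 = 195
r_1 = 40
x_2 = 335
y_2 = 25
r_2 = 15
y_3 = 190
r_3 = 40
x_4 = 320
y_4 = 175
r_4 = 60
x0_5 = 145
y0_5 = 140
x1_6 = 45
y1_6 = 145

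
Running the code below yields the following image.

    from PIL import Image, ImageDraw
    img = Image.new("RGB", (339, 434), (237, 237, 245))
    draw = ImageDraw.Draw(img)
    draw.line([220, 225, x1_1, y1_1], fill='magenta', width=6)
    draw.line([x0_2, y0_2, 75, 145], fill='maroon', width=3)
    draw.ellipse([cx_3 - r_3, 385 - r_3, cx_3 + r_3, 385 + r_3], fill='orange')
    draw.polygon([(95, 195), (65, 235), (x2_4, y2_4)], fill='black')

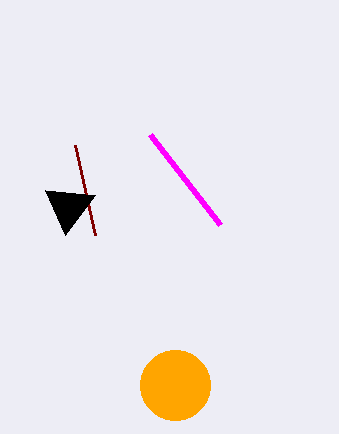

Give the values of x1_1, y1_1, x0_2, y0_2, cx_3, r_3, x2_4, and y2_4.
x1_1 = 150; y1_1 = 135; x0_2 = 95; y0_2 = 235; cx_3 = 175; r_3 = 35; x2_4 = 45; y2_4 = 190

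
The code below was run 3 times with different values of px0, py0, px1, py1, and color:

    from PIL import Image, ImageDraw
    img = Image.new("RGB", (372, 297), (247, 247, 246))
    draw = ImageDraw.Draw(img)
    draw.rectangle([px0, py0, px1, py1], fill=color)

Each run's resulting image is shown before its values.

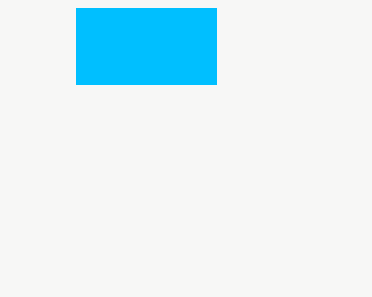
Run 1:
px0 = 76
py0 = 8
px1 = 216
py1 = 84
color = 'deepskyblue'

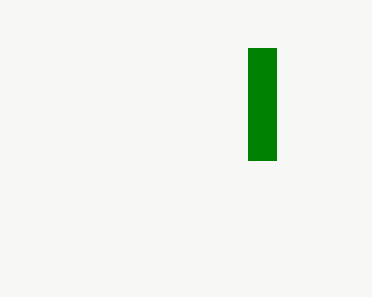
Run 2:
px0 = 248, py0 = 48, px1 = 276, py1 = 160, color = 'green'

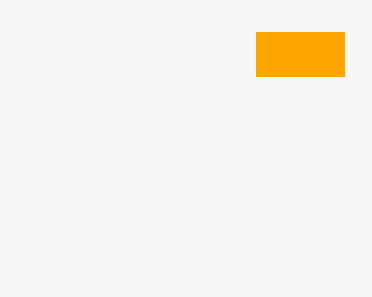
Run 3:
px0 = 256
py0 = 32
px1 = 344
py1 = 76
color = 'orange'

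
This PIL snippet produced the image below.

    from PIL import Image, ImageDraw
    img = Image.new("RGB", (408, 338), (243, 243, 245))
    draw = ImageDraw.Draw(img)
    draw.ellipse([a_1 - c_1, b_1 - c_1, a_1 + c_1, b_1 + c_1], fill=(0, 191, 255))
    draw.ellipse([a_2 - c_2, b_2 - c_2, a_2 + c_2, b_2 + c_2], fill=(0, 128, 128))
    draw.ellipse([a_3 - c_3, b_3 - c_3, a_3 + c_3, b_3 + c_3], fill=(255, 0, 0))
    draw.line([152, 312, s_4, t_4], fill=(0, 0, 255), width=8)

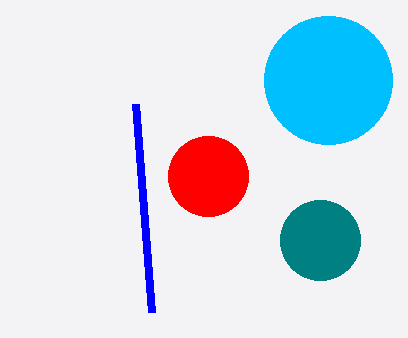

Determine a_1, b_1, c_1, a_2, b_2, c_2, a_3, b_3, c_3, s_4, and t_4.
a_1 = 328
b_1 = 80
c_1 = 64
a_2 = 320
b_2 = 240
c_2 = 40
a_3 = 208
b_3 = 176
c_3 = 40
s_4 = 136
t_4 = 104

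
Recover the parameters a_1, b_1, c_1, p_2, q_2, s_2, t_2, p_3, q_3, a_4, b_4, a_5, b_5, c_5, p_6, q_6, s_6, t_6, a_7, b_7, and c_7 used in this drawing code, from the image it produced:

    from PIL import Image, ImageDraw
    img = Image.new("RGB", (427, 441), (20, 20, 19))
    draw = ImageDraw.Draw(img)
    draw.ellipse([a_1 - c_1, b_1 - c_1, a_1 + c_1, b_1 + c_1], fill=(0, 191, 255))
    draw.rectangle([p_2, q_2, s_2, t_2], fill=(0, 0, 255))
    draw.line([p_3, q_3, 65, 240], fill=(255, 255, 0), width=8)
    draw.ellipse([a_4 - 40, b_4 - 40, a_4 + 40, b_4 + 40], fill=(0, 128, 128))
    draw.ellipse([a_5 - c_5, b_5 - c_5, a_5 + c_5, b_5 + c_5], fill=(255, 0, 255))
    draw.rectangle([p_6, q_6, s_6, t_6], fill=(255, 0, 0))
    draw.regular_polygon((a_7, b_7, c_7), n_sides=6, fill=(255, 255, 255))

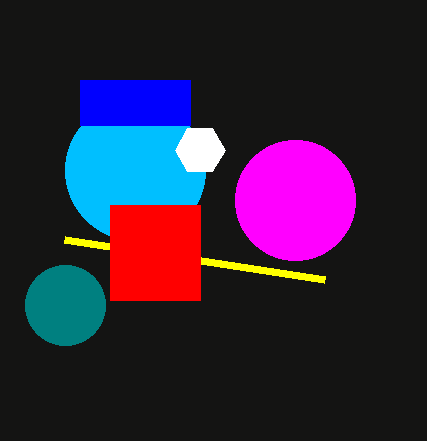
a_1 = 135
b_1 = 170
c_1 = 70
p_2 = 80
q_2 = 80
s_2 = 190
t_2 = 125
p_3 = 325
q_3 = 280
a_4 = 65
b_4 = 305
a_5 = 295
b_5 = 200
c_5 = 60
p_6 = 110
q_6 = 205
s_6 = 200
t_6 = 300
a_7 = 200
b_7 = 150
c_7 = 25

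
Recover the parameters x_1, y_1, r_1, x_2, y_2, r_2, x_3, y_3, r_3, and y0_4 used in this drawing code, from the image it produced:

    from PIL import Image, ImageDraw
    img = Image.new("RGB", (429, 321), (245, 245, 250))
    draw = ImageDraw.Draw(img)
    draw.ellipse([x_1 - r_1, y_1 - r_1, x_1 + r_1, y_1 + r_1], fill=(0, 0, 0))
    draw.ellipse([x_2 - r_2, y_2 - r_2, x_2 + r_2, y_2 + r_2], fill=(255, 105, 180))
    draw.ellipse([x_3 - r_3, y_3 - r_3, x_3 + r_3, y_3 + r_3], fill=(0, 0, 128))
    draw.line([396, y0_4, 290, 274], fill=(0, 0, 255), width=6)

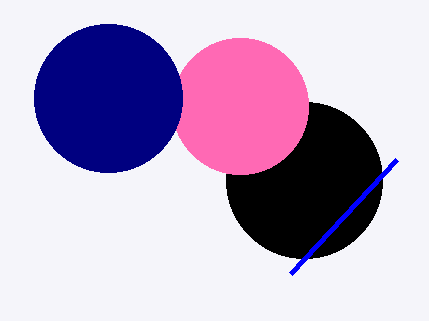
x_1 = 304, y_1 = 180, r_1 = 78, x_2 = 240, y_2 = 106, r_2 = 68, x_3 = 108, y_3 = 98, r_3 = 74, y0_4 = 160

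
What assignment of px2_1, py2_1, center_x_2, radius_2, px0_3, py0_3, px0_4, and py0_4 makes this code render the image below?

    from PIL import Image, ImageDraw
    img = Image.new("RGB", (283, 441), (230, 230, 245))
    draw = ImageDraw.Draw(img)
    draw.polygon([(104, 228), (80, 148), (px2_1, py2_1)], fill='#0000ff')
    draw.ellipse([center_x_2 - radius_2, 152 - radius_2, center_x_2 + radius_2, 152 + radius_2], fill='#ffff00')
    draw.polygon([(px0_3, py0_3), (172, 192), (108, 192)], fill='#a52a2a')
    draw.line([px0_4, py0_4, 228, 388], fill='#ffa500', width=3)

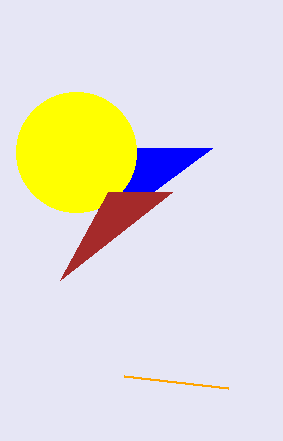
px2_1 = 212, py2_1 = 148, center_x_2 = 76, radius_2 = 60, px0_3 = 60, py0_3 = 280, px0_4 = 124, py0_4 = 376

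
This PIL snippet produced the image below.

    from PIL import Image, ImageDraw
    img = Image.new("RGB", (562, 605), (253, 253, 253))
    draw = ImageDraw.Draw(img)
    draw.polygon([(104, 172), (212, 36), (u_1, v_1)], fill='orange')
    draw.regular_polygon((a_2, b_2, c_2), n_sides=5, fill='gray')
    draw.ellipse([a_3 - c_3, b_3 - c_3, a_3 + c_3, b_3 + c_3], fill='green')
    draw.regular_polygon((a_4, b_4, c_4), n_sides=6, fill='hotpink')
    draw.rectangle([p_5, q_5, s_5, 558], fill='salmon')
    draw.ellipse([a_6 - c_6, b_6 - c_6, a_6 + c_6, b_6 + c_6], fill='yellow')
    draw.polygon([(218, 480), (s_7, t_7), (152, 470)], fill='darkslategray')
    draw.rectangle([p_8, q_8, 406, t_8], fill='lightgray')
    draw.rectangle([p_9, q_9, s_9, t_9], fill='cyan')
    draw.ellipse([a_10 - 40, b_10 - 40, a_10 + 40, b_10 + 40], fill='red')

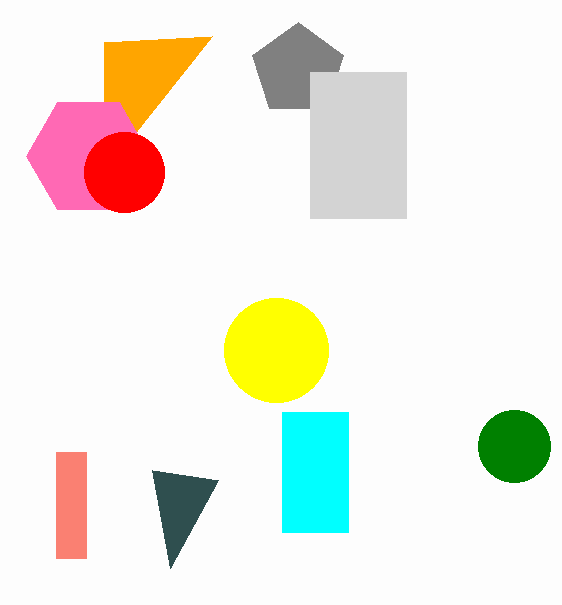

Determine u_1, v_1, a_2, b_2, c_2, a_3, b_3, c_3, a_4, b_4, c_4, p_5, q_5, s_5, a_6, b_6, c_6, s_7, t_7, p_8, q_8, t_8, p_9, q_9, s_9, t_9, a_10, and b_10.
u_1 = 104; v_1 = 42; a_2 = 298; b_2 = 70; c_2 = 48; a_3 = 514; b_3 = 446; c_3 = 36; a_4 = 88; b_4 = 156; c_4 = 62; p_5 = 56; q_5 = 452; s_5 = 86; a_6 = 276; b_6 = 350; c_6 = 52; s_7 = 170; t_7 = 568; p_8 = 310; q_8 = 72; t_8 = 218; p_9 = 282; q_9 = 412; s_9 = 348; t_9 = 532; a_10 = 124; b_10 = 172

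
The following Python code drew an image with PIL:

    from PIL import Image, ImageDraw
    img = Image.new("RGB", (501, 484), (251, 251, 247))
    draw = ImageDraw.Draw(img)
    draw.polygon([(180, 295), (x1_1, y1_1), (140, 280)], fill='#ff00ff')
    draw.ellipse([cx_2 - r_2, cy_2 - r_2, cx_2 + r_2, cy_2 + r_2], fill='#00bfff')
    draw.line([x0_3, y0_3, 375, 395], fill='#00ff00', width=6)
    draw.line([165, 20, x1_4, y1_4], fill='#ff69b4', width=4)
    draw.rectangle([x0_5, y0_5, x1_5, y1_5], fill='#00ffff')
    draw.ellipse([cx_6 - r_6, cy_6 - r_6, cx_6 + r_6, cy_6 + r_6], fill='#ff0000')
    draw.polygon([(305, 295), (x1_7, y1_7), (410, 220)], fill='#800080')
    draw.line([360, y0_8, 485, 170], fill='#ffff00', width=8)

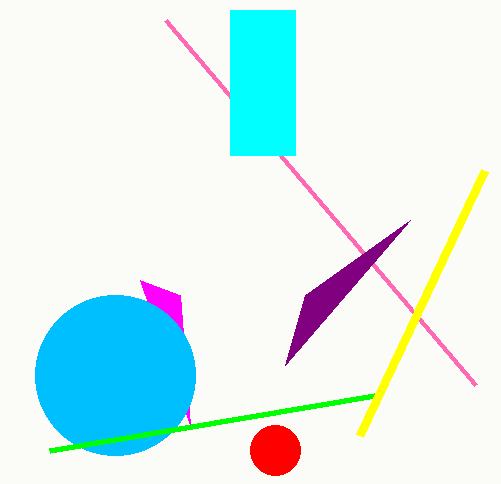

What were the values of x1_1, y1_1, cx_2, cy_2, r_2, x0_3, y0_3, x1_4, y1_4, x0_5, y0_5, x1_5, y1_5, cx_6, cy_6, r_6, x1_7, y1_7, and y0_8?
x1_1 = 190
y1_1 = 425
cx_2 = 115
cy_2 = 375
r_2 = 80
x0_3 = 50
y0_3 = 450
x1_4 = 475
y1_4 = 385
x0_5 = 230
y0_5 = 10
x1_5 = 295
y1_5 = 155
cx_6 = 275
cy_6 = 450
r_6 = 25
x1_7 = 285
y1_7 = 365
y0_8 = 435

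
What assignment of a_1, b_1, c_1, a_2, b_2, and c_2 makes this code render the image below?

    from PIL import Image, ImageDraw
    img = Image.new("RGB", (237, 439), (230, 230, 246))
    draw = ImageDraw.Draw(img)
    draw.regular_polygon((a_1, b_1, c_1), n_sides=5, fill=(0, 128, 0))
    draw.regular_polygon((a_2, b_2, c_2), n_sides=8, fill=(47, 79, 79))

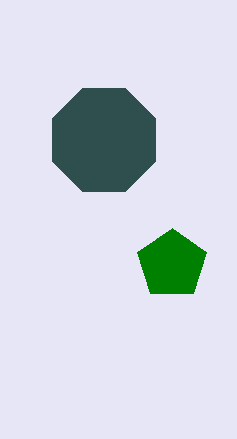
a_1 = 172; b_1 = 264; c_1 = 36; a_2 = 104; b_2 = 140; c_2 = 56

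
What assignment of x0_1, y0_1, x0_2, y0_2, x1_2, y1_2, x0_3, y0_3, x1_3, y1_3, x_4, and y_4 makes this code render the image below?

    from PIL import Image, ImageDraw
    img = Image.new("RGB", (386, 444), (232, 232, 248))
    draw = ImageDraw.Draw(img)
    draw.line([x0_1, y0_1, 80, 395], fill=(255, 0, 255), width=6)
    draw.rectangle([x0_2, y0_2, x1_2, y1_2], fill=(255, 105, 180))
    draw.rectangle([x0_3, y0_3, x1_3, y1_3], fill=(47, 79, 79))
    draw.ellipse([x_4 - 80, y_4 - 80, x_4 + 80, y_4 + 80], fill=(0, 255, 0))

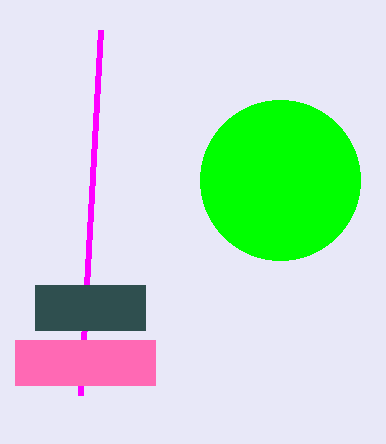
x0_1 = 100, y0_1 = 30, x0_2 = 15, y0_2 = 340, x1_2 = 155, y1_2 = 385, x0_3 = 35, y0_3 = 285, x1_3 = 145, y1_3 = 330, x_4 = 280, y_4 = 180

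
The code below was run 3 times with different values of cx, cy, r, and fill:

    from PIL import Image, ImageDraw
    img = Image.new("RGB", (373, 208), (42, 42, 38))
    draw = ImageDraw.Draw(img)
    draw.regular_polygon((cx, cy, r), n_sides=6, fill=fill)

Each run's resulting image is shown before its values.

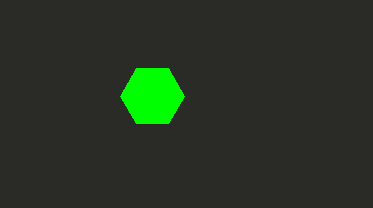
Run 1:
cx = 152, cy = 96, r = 32, fill = 'lime'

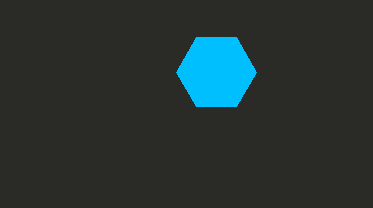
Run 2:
cx = 216
cy = 72
r = 40
fill = 'deepskyblue'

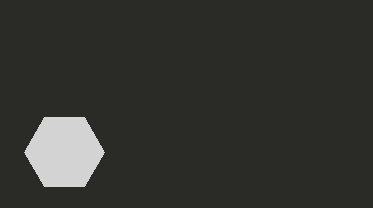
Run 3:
cx = 64
cy = 152
r = 40
fill = 'lightgray'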